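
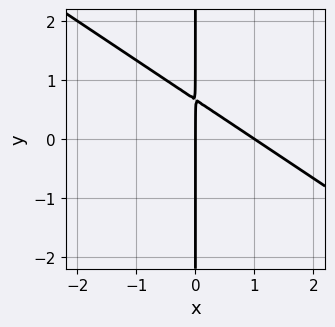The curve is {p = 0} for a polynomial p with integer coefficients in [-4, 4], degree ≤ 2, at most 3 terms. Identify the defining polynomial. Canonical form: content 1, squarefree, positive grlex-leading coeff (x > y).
2*x^2 + 3*x*y - 2*x

(a) The degree is 2 — no degree-1 curve has this shape.
(b) From the visible intercepts: the visible y-axis segment lies entirely on the curve; the x-axis gridline crossings are at x ∈ {0, 1}.
(c) Putting this together gives p.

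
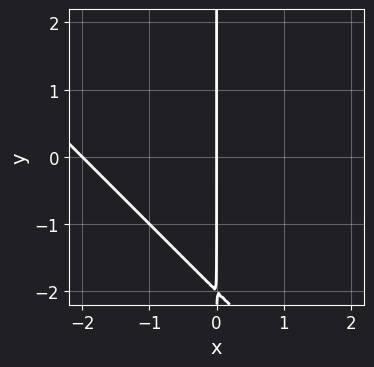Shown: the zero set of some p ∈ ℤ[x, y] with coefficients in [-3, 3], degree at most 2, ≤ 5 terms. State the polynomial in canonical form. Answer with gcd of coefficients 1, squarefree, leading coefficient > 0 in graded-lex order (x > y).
x^2 + x*y + 2*x

1. The degree is 2 — the shape is more complex than any degree-1 curve.
2. Reading off the gridlines: among the integer gridlines, it crosses the x-axis at x ∈ {-2, 0}; the visible y-axis segment lies entirely on the curve.
3. Assembling these constraints gives the stated polynomial.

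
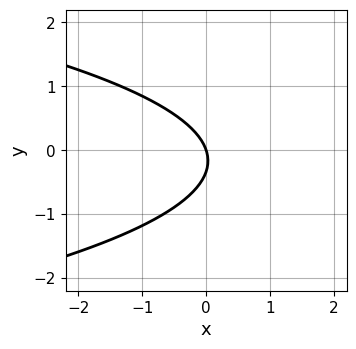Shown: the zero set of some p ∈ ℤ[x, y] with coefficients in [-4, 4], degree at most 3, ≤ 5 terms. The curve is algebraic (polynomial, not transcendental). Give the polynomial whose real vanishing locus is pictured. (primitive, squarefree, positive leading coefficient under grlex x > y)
First, deg p = 2.
Next, reading off the gridlines: one y-axis crossing is at y = 0; it crosses the x-axis at the gridline x = 0.
Finally, assembling these constraints gives the stated polynomial.

3*y^2 + 3*x + y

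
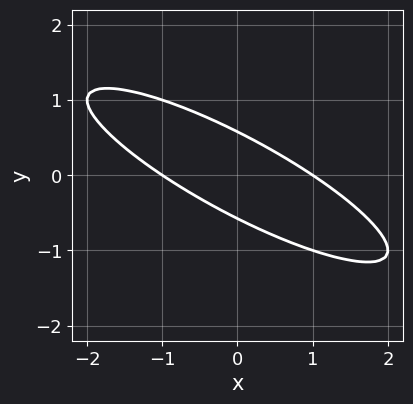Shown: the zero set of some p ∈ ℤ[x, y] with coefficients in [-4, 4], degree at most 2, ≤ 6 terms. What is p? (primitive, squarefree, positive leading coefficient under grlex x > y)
1. The degree is 2 — a generic line meets the curve in up to 2 points.
2. From the visible intercepts: the x-axis gridline crossings are at x ∈ {-1, 1}.
3. Together with the visible shape, these determine p as stated.

x^2 + 3*x*y + 3*y^2 - 1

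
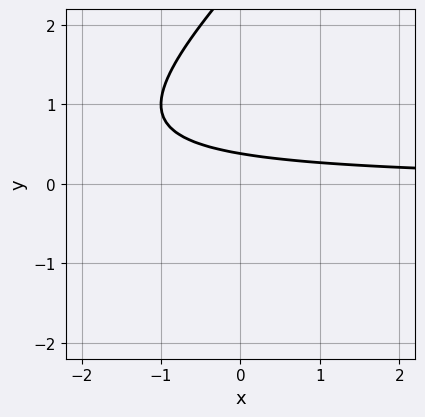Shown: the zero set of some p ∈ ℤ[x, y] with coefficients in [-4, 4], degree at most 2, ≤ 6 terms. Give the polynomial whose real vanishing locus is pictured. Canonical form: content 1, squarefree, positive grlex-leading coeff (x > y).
(a) deg p = 2.
(b) Reading off the gridlines: the curve avoids every integer x-axis point in the box.
(c) Fitting integer coefficients to these (and the overall shape) gives p.

x*y - y^2 + 3*y - 1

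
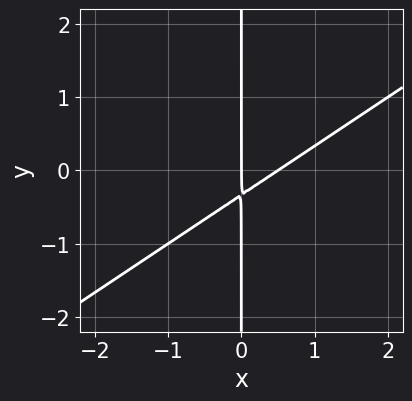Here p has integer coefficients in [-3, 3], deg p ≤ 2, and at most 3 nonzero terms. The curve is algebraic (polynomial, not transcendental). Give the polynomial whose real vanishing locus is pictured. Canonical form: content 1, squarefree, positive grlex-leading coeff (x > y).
First, the degree is 2 — no degree-1 curve has this shape.
Next, from the visible intercepts: the visible y-axis segment lies entirely on the curve; it meets the x-axis at x = 0 (among the integer gridlines).
Finally, fitting integer coefficients to these (and the overall shape) gives p.

2*x^2 - 3*x*y - x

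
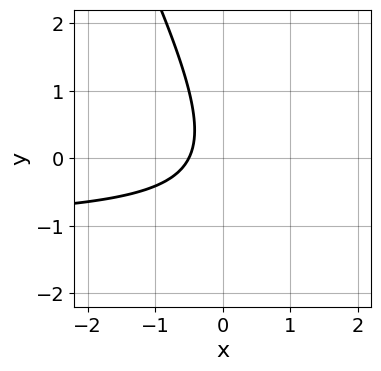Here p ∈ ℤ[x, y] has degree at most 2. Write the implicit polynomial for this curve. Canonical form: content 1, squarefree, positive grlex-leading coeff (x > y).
First, the degree is 2 — no degree-1 curve has this shape.
Then, from the axis intercepts and sections: the curve avoids every integer y-axis point in the box.
Finally, solving for integer coefficients yields p as stated.

2*x*y + y^2 + 2*x + 1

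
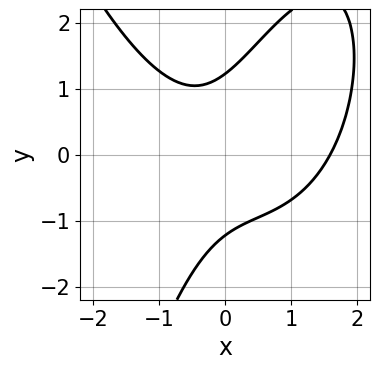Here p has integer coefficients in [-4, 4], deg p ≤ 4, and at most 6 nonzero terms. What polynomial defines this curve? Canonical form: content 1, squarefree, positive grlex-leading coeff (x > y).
2*x^3 - 2*x^2 - 3*x*y + 2*y^2 - 3

(a) The degree is 3 — a generic line meets the curve in up to 3 points.
(b) Solving for integer coefficients yields p as stated.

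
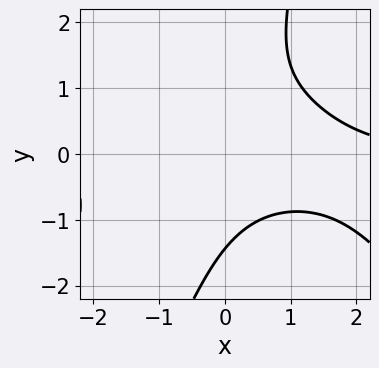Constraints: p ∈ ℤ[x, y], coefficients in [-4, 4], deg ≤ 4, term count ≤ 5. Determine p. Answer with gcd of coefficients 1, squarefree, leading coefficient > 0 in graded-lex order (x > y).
1. The degree is 4 — the shape is more complex than any degree-3 curve.
2. Against the integer gridlines: the curve avoids every integer x-axis point in the box.
3. These observations pin down the coefficients.

x^3*y + 3*x*y^2 - y^3 - x*y - 3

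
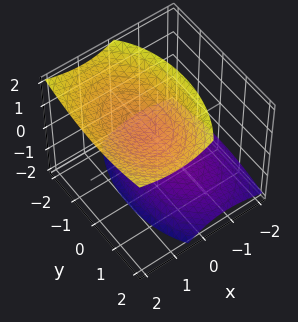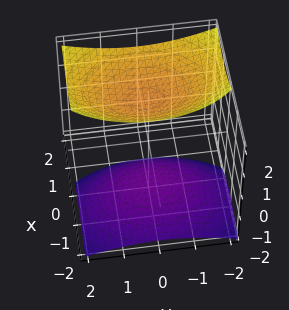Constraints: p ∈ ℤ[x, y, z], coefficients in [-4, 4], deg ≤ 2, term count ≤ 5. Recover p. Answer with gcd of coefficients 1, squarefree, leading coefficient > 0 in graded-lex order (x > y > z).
(a) I count 2 distinct pieces. They look like related sheets of one shape, so recover p as a whole.
(b) The degree is 2 — a generic line meets the surface in up to 2 points.
(c) Reading off the gridlines: the surface avoids every integer x-axis point in the box; the surface avoids every integer y-axis point in the box.
(d) Solving for integer coefficients yields p as stated.

2*x^2 - 2*x*z + y^2 - 2*z^2 + 3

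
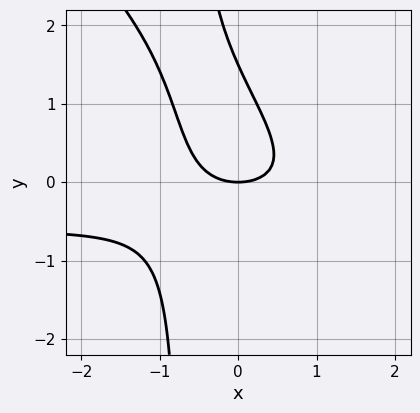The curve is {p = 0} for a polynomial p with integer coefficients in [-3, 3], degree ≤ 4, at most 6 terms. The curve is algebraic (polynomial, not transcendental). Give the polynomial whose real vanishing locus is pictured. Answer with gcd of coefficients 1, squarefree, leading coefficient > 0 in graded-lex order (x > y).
3*x^2*y + 3*x*y^2 + 2*x^2 + 2*y^2 - 3*y

First, the degree is 3 — a generic line meets the curve in up to 3 points.
Next, against the integer gridlines: it crosses the y-axis at the gridline y = 0; it meets the x-axis at x = 0 (among the integer gridlines).
Finally, solving for integer coefficients yields p as stated.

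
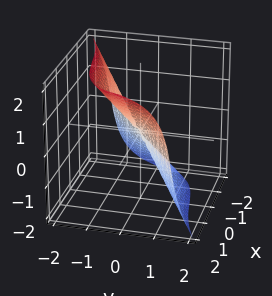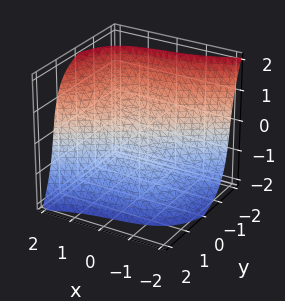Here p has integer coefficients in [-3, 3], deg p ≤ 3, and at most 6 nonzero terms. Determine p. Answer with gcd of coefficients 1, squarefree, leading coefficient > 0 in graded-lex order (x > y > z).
x^3 - x*y*z - 3*y^3 - z^3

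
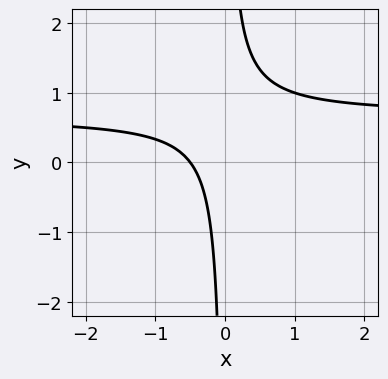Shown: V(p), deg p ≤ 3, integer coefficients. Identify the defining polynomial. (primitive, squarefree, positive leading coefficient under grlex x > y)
deg p = 2. A generic line meets the curve in up to 2 points.
Reading off the gridlines: no y-intercept at any integer in the box.
Matching integer coefficients to the picture gives p.

3*x*y - 2*x - 1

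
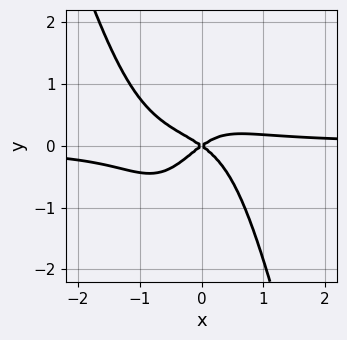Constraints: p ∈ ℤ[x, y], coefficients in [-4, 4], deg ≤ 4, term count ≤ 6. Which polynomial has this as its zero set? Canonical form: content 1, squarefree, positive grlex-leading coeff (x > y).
3*x^3*y + x^2*y^2 + 2*x^2*y - x^2 + 2*y^2

(a) The degree is 4 — no degree-3 curve has this shape.
(b) Reading off the gridlines: it meets the y-axis at y = 0 (among the integer gridlines); one x-axis crossing is at x = 0.
(c) Fitting integer coefficients to these (and the overall shape) gives p.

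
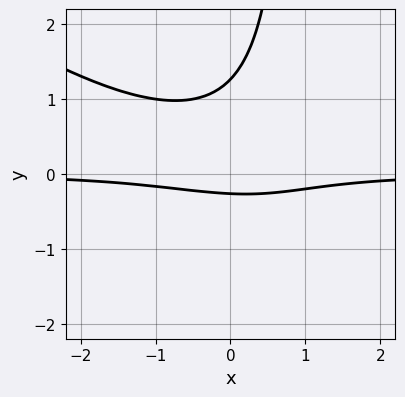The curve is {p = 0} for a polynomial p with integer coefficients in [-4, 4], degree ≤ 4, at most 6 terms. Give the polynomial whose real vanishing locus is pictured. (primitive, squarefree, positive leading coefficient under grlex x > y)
2*x^2*y + 3*x*y^2 - 3*y^2 + 3*y + 1

(a) deg p = 3.
(b) Observable constraints: it misses every integer gridline on the x-axis.
(c) Putting this together gives p.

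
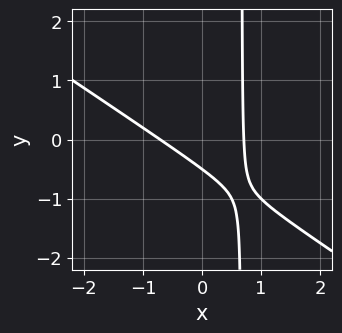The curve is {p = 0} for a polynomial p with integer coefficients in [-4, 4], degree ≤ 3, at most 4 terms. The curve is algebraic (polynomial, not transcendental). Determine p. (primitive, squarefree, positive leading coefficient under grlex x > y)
2*x^2 + 3*x*y - 2*y - 1

1. deg p = 2. No degree-1 curve has this shape.
2. The integer polynomial consistent with all of this is the stated p.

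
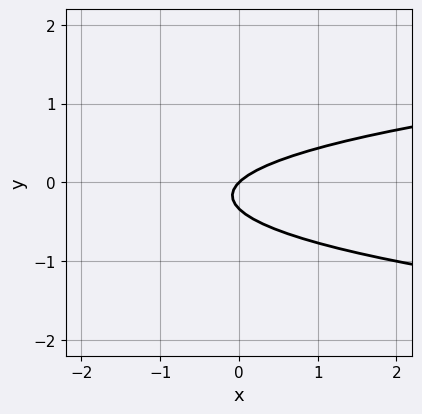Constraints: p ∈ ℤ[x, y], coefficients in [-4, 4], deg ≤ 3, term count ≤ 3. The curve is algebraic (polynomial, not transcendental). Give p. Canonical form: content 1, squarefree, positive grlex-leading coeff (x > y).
3*y^2 - x + y

(a) The degree is 2 — no degree-1 curve has this shape.
(b) Against the integer gridlines: it crosses the y-axis at the gridline y = 0; it meets the x-axis at x = 0 (among the integer gridlines).
(c) Together with the visible shape, these determine p as stated.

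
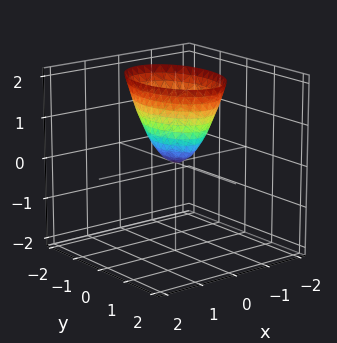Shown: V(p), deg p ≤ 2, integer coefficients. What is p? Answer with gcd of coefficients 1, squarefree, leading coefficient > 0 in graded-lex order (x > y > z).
2*x^2 + y^2 - z

First, deg p = 2.
Then, symmetries: mirror symmetry y ↦ −y ⇒ only even powers of y; it's symmetric under x → −x, forcing even powers of x.
Then, from the visible intercepts: it meets the x-axis at x = 0 (among the integer gridlines); it crosses the z-axis at the gridline z = 0; one y-axis crossing is at y = 0.
Finally, these observations pin down the coefficients.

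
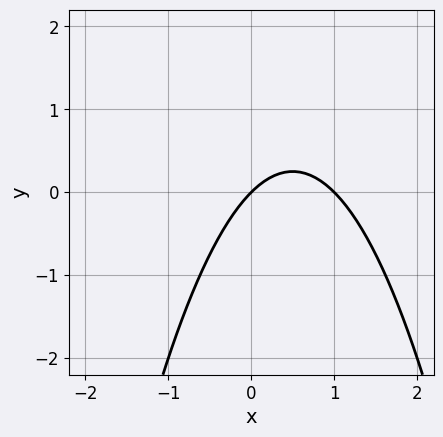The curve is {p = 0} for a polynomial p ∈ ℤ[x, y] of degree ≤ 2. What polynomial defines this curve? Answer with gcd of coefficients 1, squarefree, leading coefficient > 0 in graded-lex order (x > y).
1. deg p = 2. A generic line meets the curve in up to 2 points.
2. Checking where it meets the axes: it meets the y-axis at y = 0 (among the integer gridlines); among the integer gridlines, it crosses the x-axis at x ∈ {0, 1}.
3. Putting this together gives p.

x^2 - x + y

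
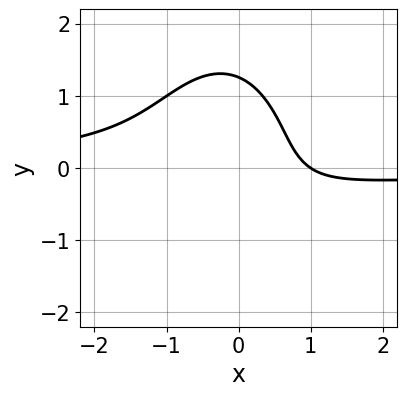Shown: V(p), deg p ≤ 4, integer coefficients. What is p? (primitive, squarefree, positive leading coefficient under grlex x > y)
3*x^2*y + y^3 + 2*x - 2

(a) The degree is 3 — a generic line meets the curve in up to 3 points.
(b) Observable constraints: one x-axis crossing is at x = 1.
(c) These observations pin down the coefficients.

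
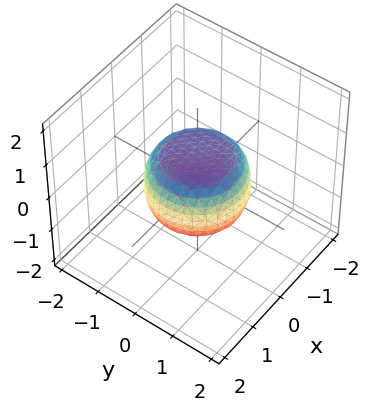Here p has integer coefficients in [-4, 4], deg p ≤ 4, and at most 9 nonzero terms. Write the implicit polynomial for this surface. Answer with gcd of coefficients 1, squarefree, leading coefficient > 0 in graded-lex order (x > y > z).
(a) The degree is 4 — a generic line meets the surface in up to 4 points.
(b) Symmetries: rotational symmetry about the z-axis ⇒ p depends on x, y only through x² + y².
(c) Checking where it meets the axes: a circular section at z = 0 has radius between 1 and 2.
(d) These observations pin down the coefficients.

2*x^4 + 4*x^2*y^2 + 2*y^4 - x^2 - y^2 + 3*z^2 - 2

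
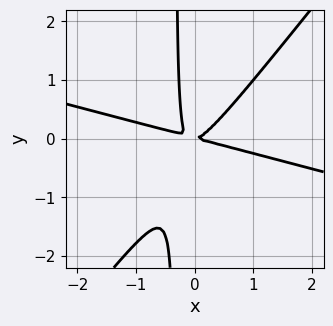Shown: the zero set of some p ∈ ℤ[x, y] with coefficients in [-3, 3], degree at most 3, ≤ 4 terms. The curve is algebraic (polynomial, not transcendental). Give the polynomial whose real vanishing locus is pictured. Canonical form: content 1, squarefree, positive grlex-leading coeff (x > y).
1. deg p = 3.
2. Checking where it meets the axes: it crosses the y-axis at the gridline y = 0; it crosses the x-axis at the gridline x = 0.
3. Together with the visible shape, these determine p as stated.

x^3 + 3*x^2*y - 3*x*y^2 - y^2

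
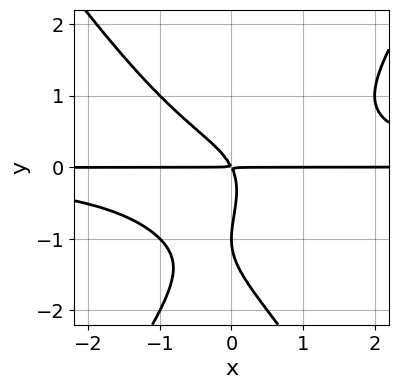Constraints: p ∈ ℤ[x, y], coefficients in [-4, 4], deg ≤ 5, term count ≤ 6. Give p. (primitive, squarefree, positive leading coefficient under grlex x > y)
2*x^2*y^2 - y^4 - 2*y^3 - 2*x*y - y^2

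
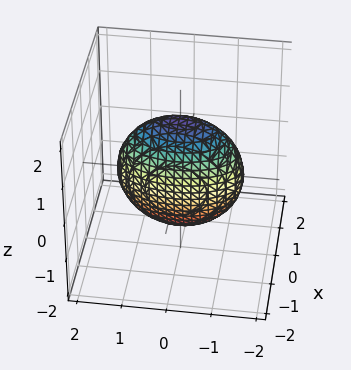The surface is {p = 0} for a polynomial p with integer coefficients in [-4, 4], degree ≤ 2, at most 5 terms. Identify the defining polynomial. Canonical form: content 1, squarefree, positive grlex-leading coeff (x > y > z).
(a) The degree is 2 — a closed, bounded, convex surface; a quadric.
(b) Symmetries: it's symmetric under x → −x, forcing even powers of x; the z ↦ −z reflection is a symmetry, so z appears only in even powers; it's symmetric under y → −y, forcing even powers of y.
(c) These observations pin down the coefficients.

3*x^2 + y^2 + z^2 - 2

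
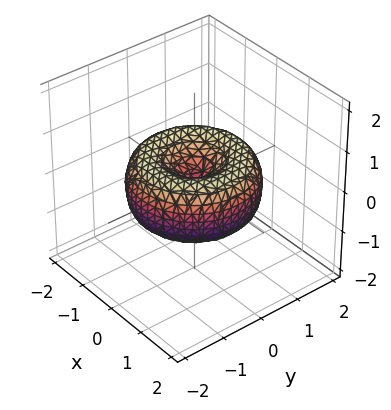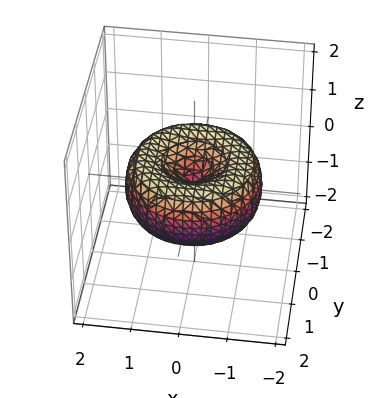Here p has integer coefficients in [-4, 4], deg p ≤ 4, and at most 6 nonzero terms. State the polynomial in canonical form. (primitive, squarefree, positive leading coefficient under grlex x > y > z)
1. deg p = 4. The shape is more complex than any degree-3 surface.
2. Symmetries: rotational symmetry about the z-axis ⇒ p depends on x, y only through x² + y².
3. Checking where it meets the axes: a circular section at z = 0 has radius between 1 and 2; one z-axis crossing is at z = 0; it meets the y-axis at y = 0 (among the integer gridlines); it crosses the x-axis at the gridline x = 0.
4. Matching integer coefficients to the picture gives p.

x^4 + 2*x^2*y^2 + y^4 - 2*x^2 - 2*y^2 + 2*z^2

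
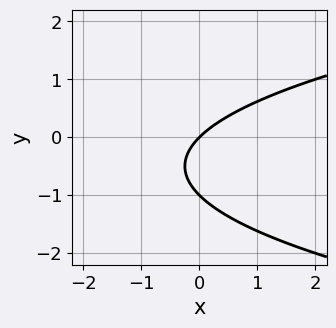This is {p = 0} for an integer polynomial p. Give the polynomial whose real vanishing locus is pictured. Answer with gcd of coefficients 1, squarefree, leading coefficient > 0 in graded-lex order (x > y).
y^2 - x + y

The degree is 2 — no degree-1 curve has this shape.
Checking where it meets the axes: one x-axis crossing is at x = 0; the y-axis gridline crossings are at y ∈ {-1, 0}.
Matching integer coefficients to the picture gives p.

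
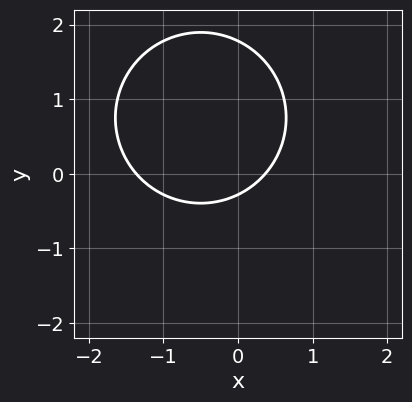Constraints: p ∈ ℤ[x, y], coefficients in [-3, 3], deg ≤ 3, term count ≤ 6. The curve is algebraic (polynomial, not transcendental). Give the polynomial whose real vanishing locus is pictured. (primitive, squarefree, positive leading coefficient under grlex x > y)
2*x^2 + 2*y^2 + 2*x - 3*y - 1

1. deg p = 2.
2. Solving for integer coefficients yields p as stated.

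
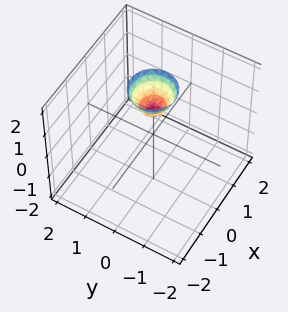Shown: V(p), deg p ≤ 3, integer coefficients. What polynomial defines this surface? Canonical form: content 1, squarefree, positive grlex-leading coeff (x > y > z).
(a) Degree: a generic line meets the surface in up to 2 points, so deg p = 2.
(b) By symmetry, the z-axis is an axis of rotation, so x and y enter only as x² + y².
(c) Reading off the gridlines: the surface avoids every integer x-axis point in the box; the surface avoids every integer y-axis point in the box.
(d) Assembling these constraints gives the stated polynomial. Check: (0, 0, 1) on the z-axis lies on the surface, and p(0, 0, 1) = 0. ✓

2*x^2 + 2*y^2 - z + 1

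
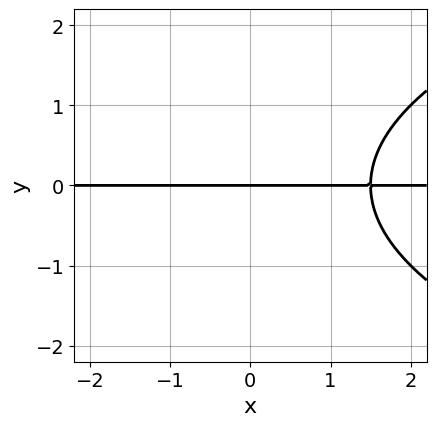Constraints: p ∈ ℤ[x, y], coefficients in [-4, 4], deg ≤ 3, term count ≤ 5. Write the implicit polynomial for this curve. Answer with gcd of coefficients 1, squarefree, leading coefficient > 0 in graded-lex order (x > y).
y^3 - 2*x*y + 3*y

(a) Degree: no degree-2 curve has this shape, so deg p = 3.
(b) Checking where it meets the axes: it meets the y-axis at y = 0 (among the integer gridlines); the visible x-axis segment lies entirely on the curve.
(c) Together with the visible shape, these determine p as stated.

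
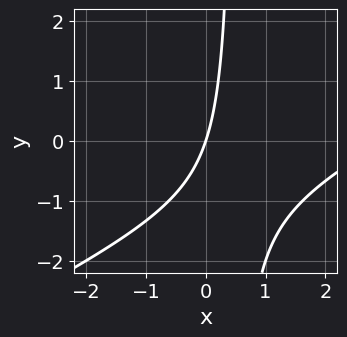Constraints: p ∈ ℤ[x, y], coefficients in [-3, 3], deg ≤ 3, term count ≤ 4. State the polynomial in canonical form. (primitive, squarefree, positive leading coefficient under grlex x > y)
x^2 - 2*x*y - 3*x + y

First, degree: no degree-1 curve has this shape, so deg p = 2.
Then, against the integer gridlines: one x-axis crossing is at x = 0; it meets the y-axis at y = 0 (among the integer gridlines).
Finally, putting this together gives p.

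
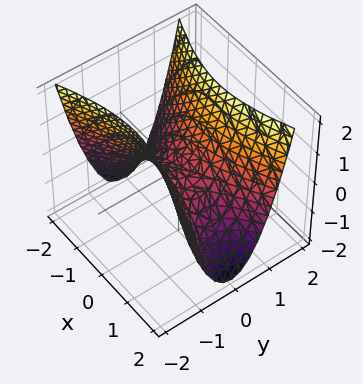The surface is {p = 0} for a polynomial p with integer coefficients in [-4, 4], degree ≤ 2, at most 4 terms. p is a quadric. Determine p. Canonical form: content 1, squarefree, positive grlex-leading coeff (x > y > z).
x^2 - 3*y^2 + 2*z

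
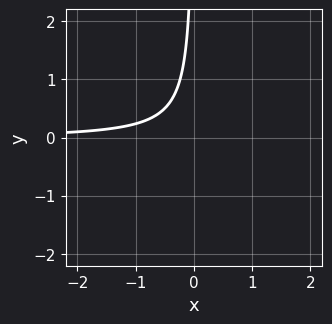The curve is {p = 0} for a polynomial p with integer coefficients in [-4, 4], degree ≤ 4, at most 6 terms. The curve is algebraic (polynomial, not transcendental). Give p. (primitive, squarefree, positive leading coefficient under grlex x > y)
x^2*y - x*y^2 - 3*x*y - 1

1. The degree is 3 — no degree-2 curve has this shape.
2. Checking where it meets the axes: it misses every integer gridline on the x-axis; the curve avoids every integer y-axis point in the box.
3. Together with the visible shape, these determine p as stated.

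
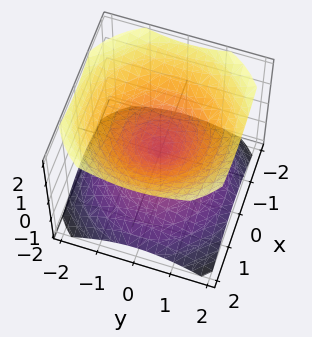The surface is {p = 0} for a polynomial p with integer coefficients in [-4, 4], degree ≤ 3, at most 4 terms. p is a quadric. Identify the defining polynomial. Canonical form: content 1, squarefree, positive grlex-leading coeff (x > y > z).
2*x^2 + 2*y^2 - 3*z^2

First, the picture has 2 separate pieces. They look like related sheets of one shape, so recover p as a whole.
Then, deg p = 2. A double cone through the origin; a quadric.
Next, symmetries: every cross-section ⟂ z is a circle, so x, y appear only via x² + y²; mirror symmetry z ↦ −z ⇒ only even powers of z.
Next, observable constraints: it meets the z-axis at z = 0 (among the integer gridlines); it meets the x-axis at x = 0 (among the integer gridlines).
Finally, the integer polynomial consistent with all of this is the stated p.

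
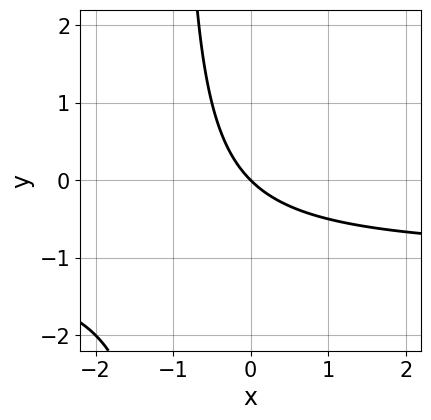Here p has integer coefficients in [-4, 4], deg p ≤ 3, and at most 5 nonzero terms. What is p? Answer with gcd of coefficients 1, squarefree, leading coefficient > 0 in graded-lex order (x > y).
x*y + x + y

1. Degree: a generic line meets the curve in up to 2 points, so deg p = 2.
2. Observable constraints: it crosses the x-axis at the gridline x = 0; one y-axis crossing is at y = 0.
3. These observations pin down the coefficients.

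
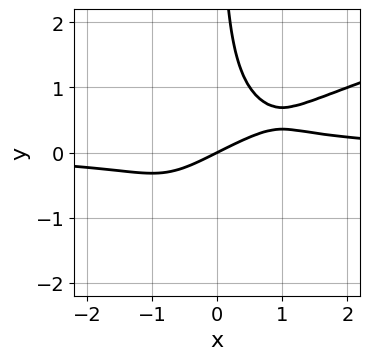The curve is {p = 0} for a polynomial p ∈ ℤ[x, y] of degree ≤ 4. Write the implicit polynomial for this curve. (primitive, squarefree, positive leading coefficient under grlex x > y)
x*y^3 - 2*x^2*y + 3*x*y^2 + x - 2*y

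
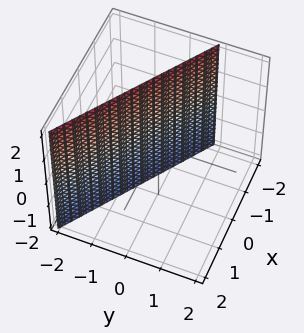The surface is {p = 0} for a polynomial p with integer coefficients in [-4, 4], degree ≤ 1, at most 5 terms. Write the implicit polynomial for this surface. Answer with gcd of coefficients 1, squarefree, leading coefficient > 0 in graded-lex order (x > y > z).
2*x + 3*y + 2

The degree is 1 — every cross-section is a straight line — this is a plane.
Against the integer gridlines: the surface avoids every integer z-axis point in the box; it meets the x-axis at x = -1 (among the integer gridlines).
Solving for integer coefficients yields p as stated.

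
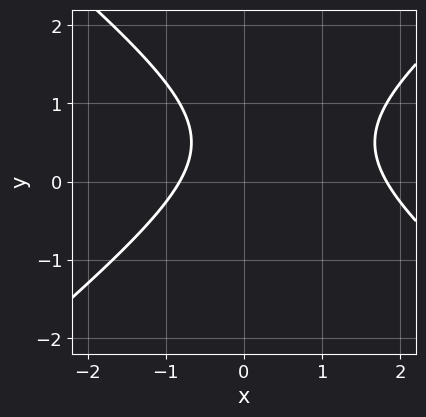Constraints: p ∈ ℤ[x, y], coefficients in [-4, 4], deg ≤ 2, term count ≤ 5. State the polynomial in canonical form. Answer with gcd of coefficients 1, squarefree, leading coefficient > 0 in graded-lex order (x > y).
2*x^2 - 3*y^2 - 2*x + 3*y - 3

deg p = 2. A generic line meets the curve in up to 2 points.
Observable constraints: the curve avoids every integer y-axis point in the box.
The integer polynomial consistent with all of this is the stated p.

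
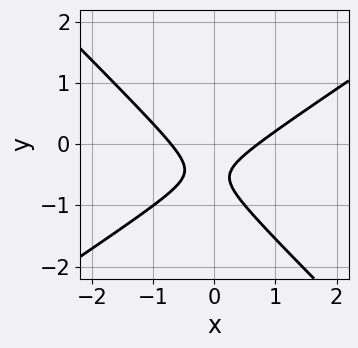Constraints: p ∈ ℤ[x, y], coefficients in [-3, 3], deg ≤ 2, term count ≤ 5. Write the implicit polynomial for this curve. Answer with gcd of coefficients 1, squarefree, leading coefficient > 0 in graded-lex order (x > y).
First, the degree is 2 — the shape is more complex than any degree-1 curve.
Then, from the axis intercepts and sections: the curve avoids every integer y-axis point in the box.
Finally, assembling these constraints gives the stated polynomial.

2*x^2 - x*y - 3*y^2 - 3*y - 1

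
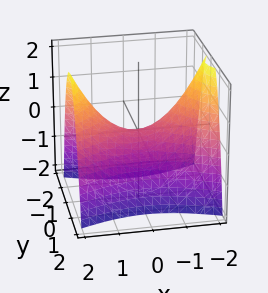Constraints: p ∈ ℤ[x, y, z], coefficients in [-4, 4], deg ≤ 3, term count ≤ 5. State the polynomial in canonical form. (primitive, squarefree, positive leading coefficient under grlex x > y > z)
x^2 - 3*y^2 - 2*z

(a) deg p = 2.
(b) Symmetries: mirror symmetry x ↦ −x ⇒ only even powers of x; it's symmetric under y → −y, forcing even powers of y.
(c) Checking where it meets the axes: it crosses the x-axis at the gridline x = 0; one y-axis crossing is at y = 0; it meets the z-axis at z = 0 (among the integer gridlines).
(d) Matching integer coefficients to the picture gives p.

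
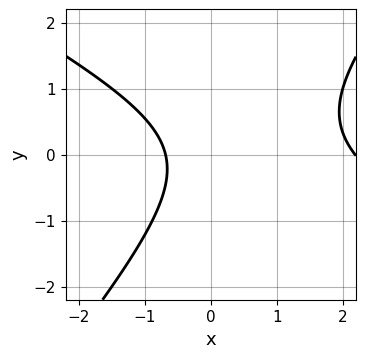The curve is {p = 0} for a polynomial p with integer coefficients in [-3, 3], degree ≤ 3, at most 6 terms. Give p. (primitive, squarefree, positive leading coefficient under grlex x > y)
Degree: no degree-1 curve has this shape, so deg p = 2.
From the axis intercepts and sections: the curve avoids every integer y-axis point in the box.
Assembling these constraints gives the stated polynomial.

2*x^2 + 2*x*y - 3*y^2 - 3*x - 3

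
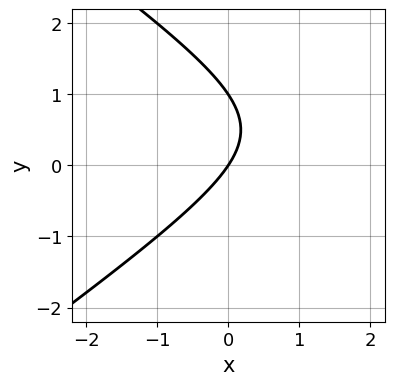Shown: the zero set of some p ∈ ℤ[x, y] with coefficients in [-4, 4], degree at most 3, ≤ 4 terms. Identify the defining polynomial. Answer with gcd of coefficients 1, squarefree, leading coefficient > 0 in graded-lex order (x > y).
x^2 - 2*y^2 - 3*x + 2*y

1. Degree: a generic line meets the curve in up to 2 points, so deg p = 2.
2. Checking where it meets the axes: among the integer gridlines, it crosses the y-axis at y ∈ {0, 1}; one x-axis crossing is at x = 0.
3. Putting this together gives p.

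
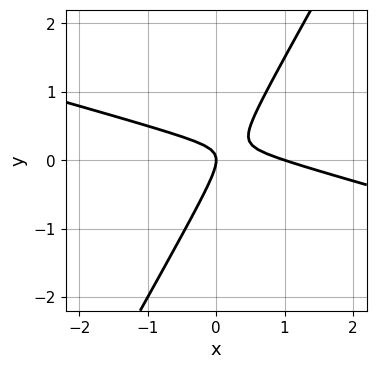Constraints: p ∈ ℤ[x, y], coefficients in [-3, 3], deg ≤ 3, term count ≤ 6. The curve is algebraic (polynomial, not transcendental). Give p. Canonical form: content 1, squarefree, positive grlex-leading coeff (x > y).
x^2 + 3*x*y - 2*y^2 - x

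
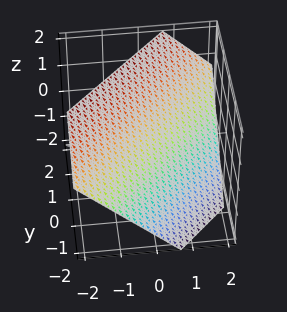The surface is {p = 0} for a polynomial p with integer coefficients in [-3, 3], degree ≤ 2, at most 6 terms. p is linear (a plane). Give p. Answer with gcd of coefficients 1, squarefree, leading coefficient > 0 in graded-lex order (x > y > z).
3*x - 3*y + 3*z - 2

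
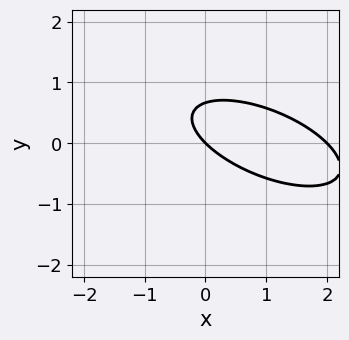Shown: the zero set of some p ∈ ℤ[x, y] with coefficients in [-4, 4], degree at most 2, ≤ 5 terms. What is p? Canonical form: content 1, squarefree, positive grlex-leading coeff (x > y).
Degree: a generic line meets the curve in up to 2 points, so deg p = 2.
From the axis intercepts and sections: among the integer gridlines, it crosses the x-axis at x ∈ {0, 2}; it crosses the y-axis at the gridline y = 0.
The integer polynomial consistent with all of this is the stated p.

x^2 + 2*x*y + 3*y^2 - 2*x - 2*y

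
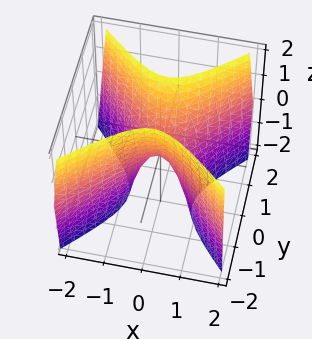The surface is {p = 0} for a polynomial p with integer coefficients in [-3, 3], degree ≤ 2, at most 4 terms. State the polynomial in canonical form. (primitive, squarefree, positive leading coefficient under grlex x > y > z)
3*x^2 - 3*y^2 + z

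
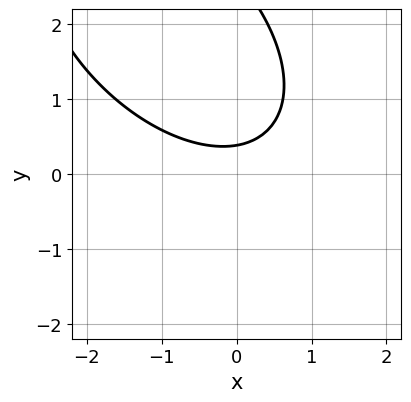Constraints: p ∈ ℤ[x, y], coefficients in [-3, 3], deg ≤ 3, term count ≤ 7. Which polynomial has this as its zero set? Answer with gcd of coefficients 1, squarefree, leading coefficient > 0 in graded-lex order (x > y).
(a) Degree: the shape is more complex than any degree-1 curve, so deg p = 2.
(b) Checking where it meets the axes: it misses every integer gridline on the x-axis.
(c) Matching integer coefficients to the picture gives p.

x^2 + x*y + y^2 - 3*y + 1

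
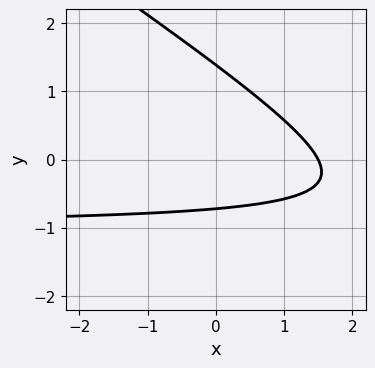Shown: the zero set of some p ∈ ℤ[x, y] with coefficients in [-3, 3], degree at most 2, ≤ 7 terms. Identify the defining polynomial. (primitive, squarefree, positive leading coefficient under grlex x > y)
2*x*y + 3*y^2 + 2*x - 2*y - 3

deg p = 2.
Matching integer coefficients to the picture gives p.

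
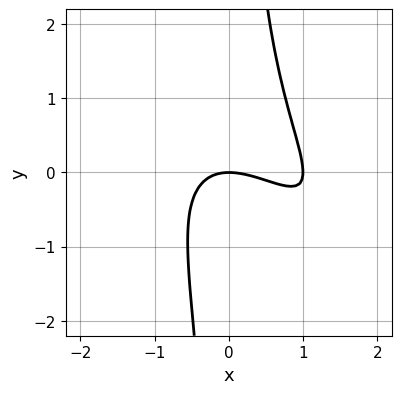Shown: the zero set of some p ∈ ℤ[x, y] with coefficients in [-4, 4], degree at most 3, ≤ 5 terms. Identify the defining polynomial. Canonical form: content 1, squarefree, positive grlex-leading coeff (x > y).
2*x^3 + 3*x^2*y + 2*x*y^2 - 2*x^2 - 3*y

First, degree: no degree-2 curve has this shape, so deg p = 3.
Next, checking where it meets the axes: one y-axis crossing is at y = 0; the x-axis gridline crossings are at x ∈ {0, 1}.
Finally, solving for integer coefficients yields p as stated.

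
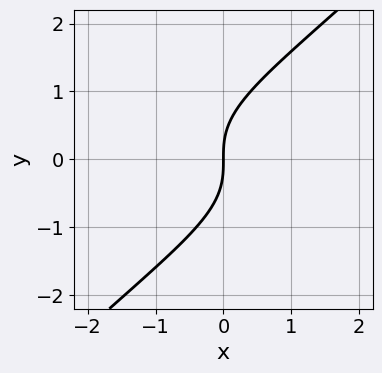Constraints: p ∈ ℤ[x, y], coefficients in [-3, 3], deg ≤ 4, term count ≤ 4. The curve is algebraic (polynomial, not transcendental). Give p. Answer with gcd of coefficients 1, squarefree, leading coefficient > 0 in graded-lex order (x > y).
2*x*y^2 - 2*y^3 + 3*x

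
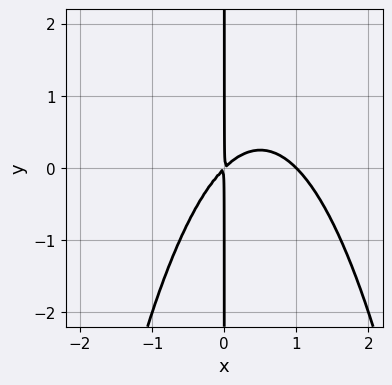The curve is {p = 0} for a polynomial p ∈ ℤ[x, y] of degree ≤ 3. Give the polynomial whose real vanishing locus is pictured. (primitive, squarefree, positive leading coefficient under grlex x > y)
1. Degree: no degree-2 curve has this shape, so deg p = 3.
2. From the visible intercepts: the visible y-axis segment lies entirely on the curve; it crosses the x-axis at the gridline x = 1.
3. Fitting integer coefficients to these (and the overall shape) gives p.

x^3 - x^2 + x*y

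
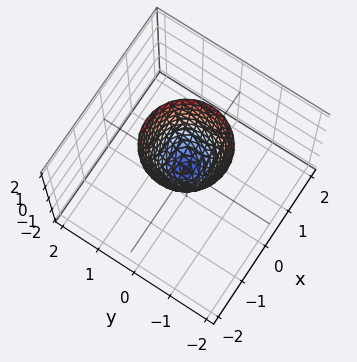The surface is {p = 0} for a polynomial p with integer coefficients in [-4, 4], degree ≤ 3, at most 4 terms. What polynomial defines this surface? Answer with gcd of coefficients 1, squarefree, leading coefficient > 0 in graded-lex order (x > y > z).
1. Degree: a single bowl opening along one axis; a quadric, so deg p = 2.
2. Symmetries: rotational symmetry about the z-axis ⇒ p depends on x, y only through x² + y².
3. Checking where it meets the axes: it meets the z-axis at z = 0 (among the integer gridlines); it meets the x-axis at x = 0 (among the integer gridlines); it crosses the y-axis at the gridline y = 0.
4. Solving for integer coefficients yields p as stated.

2*x^2 + 2*y^2 - z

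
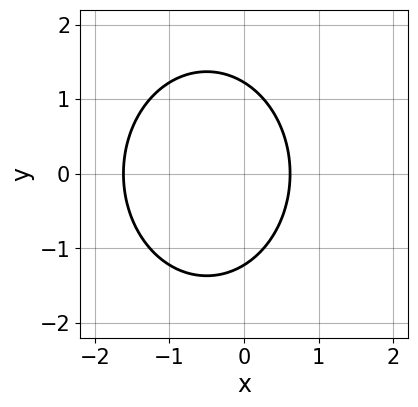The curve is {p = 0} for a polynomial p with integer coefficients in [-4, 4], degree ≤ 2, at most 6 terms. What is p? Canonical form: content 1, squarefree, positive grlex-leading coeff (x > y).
3*x^2 + 2*y^2 + 3*x - 3

deg p = 2.
Symmetries: the y ↦ −y reflection is a symmetry, so y appears only in even powers.
Matching integer coefficients to the picture gives p.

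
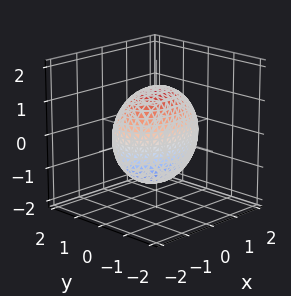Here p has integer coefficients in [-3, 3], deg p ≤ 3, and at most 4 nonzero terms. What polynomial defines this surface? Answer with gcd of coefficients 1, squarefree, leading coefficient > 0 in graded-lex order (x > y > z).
1. The degree is 2 — a closed, bounded, convex surface; a quadric.
2. Symmetries: it's symmetric under x → −x, forcing even powers of x; it's symmetric under z → −z, forcing even powers of z; mirror symmetry y ↦ −y ⇒ only even powers of y.
3. Checking where it meets the axes: the y-axis gridline crossings are at y ∈ {-1, 1}.
4. Solving for integer coefficients yields p as stated.

x^2 + 2*y^2 + z^2 - 2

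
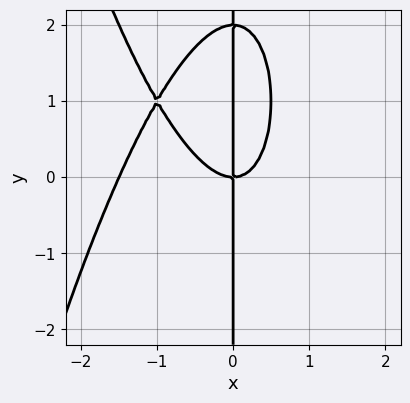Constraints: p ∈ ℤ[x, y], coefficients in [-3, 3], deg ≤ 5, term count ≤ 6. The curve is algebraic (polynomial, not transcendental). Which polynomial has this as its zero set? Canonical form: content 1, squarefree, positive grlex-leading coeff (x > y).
2*x^4 + 3*x^3 + x*y^2 - 2*x*y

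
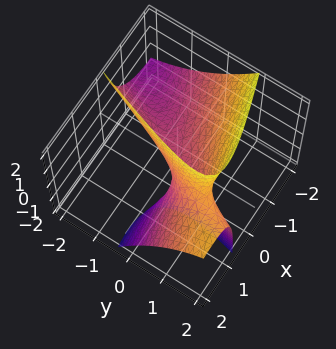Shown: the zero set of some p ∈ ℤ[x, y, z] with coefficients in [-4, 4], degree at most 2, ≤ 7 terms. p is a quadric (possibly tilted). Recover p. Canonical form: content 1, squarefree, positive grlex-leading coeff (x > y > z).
x^2 - 3*x*y + 2*x*z + y^2 - z

(a) Degree: a generic line meets the surface in up to 2 points, so deg p = 2.
(b) From the axis intercepts and sections: it crosses the y-axis at the gridline y = 0; it crosses the x-axis at the gridline x = 0.
(c) Putting this together gives p.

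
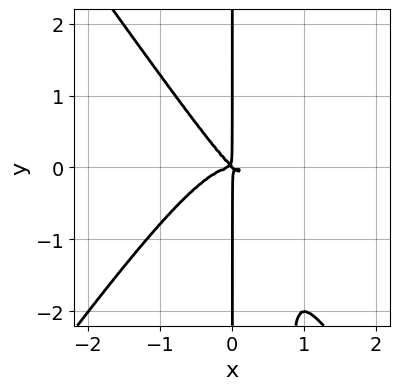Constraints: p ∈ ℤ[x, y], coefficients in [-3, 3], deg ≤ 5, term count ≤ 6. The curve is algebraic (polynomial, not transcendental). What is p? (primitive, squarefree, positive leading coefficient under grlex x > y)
(a) Degree: a generic line meets the curve in up to 4 points, so deg p = 4.
(b) From the visible intercepts: every point of the y-axis in the box is on the curve.
(c) The integer polynomial consistent with all of this is the stated p.

2*x^4 - x^2*y^2 + x^2*y + x*y^2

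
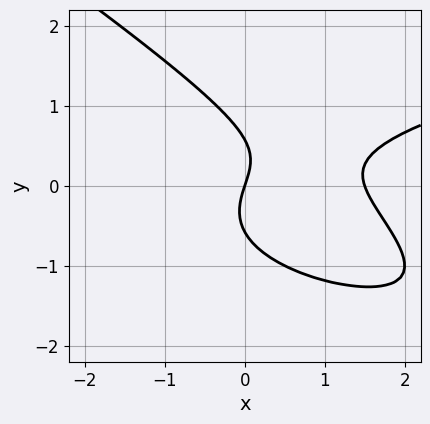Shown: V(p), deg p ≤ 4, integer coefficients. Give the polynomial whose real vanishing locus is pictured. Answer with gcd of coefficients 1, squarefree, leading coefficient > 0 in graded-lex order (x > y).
(a) The degree is 3 — no degree-2 curve has this shape.
(b) From the axis intercepts and sections: one x-axis crossing is at x = 0; one y-axis crossing is at y = 0.
(c) Putting this together gives p.

2*x*y^2 + 3*y^3 - 2*x^2 + 3*x - y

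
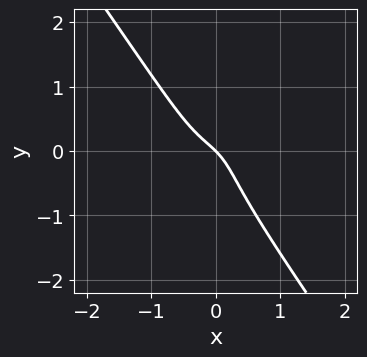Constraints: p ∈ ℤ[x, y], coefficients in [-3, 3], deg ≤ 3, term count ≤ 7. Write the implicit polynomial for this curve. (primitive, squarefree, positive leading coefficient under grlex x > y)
1. deg p = 3.
2. From the visible intercepts: it crosses the x-axis at the gridline x = 0; it meets the y-axis at y = 0 (among the integer gridlines).
3. The integer polynomial consistent with all of this is the stated p.

3*x^3 + y^3 - x*y + x + y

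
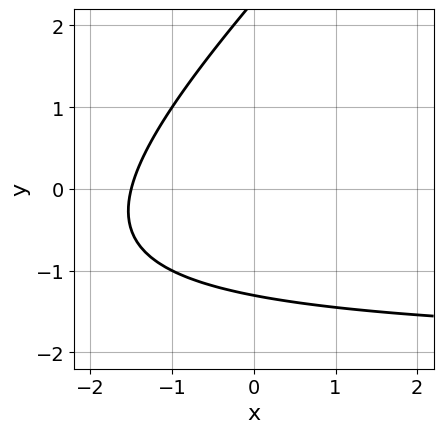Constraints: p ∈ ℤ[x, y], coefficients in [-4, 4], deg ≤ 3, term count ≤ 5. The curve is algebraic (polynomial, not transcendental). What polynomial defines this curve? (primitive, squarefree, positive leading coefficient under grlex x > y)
x*y - y^2 + 2*x + y + 3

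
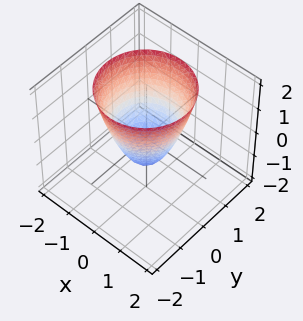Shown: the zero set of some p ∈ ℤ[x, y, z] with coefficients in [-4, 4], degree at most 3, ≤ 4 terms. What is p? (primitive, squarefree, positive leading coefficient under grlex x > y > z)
1. The degree is 2 — no degree-1 surface has this shape.
2. Symmetries: the surface is invariant under rotation about z: p = q(x² + y², z).
3. From the visible intercepts: a circular section at z = 0 has radius between 0 and 1; it crosses the z-axis at the gridline z = -1.
4. Fitting integer coefficients to these (and the overall shape) gives p.

3*x^2 + 3*y^2 - 2*z - 2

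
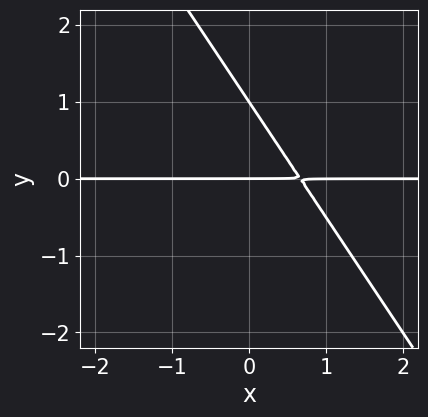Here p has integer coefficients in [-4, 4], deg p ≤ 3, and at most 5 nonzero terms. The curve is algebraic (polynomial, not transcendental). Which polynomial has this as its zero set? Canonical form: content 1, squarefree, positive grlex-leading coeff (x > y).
First, degree: the shape is more complex than any degree-1 curve, so deg p = 2.
Then, reading off the gridlines: among the integer gridlines, it crosses the y-axis at y ∈ {0, 1}; every point of the x-axis in the box is on the curve.
Finally, solving for integer coefficients yields p as stated.

3*x*y + 2*y^2 - 2*y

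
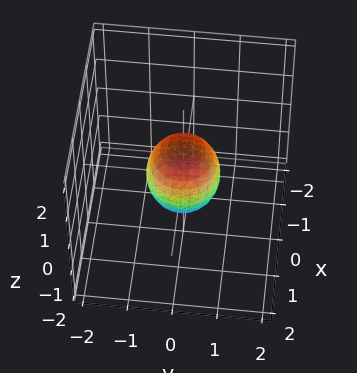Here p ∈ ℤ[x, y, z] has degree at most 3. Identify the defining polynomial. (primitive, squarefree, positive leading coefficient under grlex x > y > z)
(a) The degree is 2 — a closed, bounded, convex surface; a quadric.
(b) Symmetries: it's symmetric under z → −z, forcing even powers of z; the z-axis is an axis of rotation, so x and y enter only as x² + y².
(c) From the axis intercepts and sections: a circular section at z = 0 has radius between 0 and 1; the z-axis gridline crossings are at z ∈ {-1, 1}.
(d) Putting this together gives p.

3*x^2 + 3*y^2 + 2*z^2 - 2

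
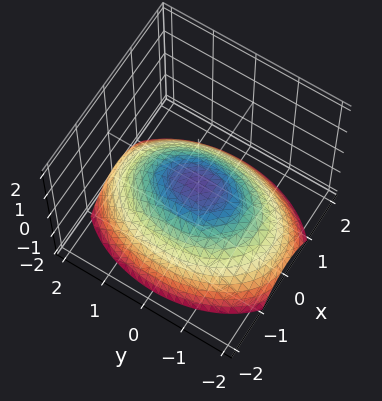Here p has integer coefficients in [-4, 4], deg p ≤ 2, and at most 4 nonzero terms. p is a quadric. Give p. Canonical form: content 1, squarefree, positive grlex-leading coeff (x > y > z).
1. deg p = 2. A paraboloid; a quadric.
2. Symmetries: mirror symmetry y ↦ −y ⇒ only even powers of y; the x ↦ −x reflection is a symmetry, so x appears only in even powers.
3. From the visible intercepts: it meets the y-axis at y = 0 (among the integer gridlines); it meets the x-axis at x = 0 (among the integer gridlines).
4. Matching integer coefficients to the picture gives p.

2*x^2 + y^2 + 3*z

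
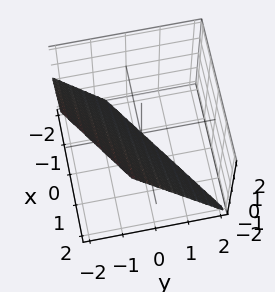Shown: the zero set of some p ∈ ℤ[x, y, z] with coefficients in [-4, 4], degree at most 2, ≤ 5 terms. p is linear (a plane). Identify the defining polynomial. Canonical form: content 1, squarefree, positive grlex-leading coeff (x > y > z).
2*x - 3*y - 2*z - 2

1. deg p = 1.
2. Against the integer gridlines: it meets the z-axis at z = -1 (among the integer gridlines); one x-axis crossing is at x = 1.
3. These observations pin down the coefficients.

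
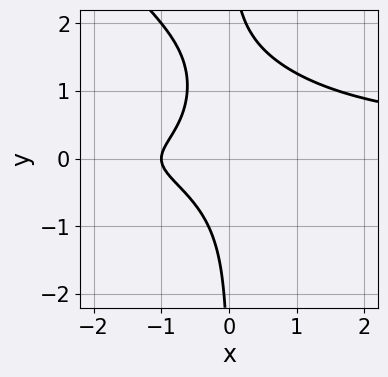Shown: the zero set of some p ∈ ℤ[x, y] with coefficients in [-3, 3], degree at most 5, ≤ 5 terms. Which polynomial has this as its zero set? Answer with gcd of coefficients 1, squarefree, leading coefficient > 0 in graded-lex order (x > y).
x^2*y^2 + x*y^3 - x*y^2 - x - 1

1. The degree is 4 — the shape is more complex than any degree-3 curve.
2. Reading off the gridlines: one x-axis crossing is at x = -1; it misses every integer gridline on the y-axis.
3. Fitting integer coefficients to these (and the overall shape) gives p.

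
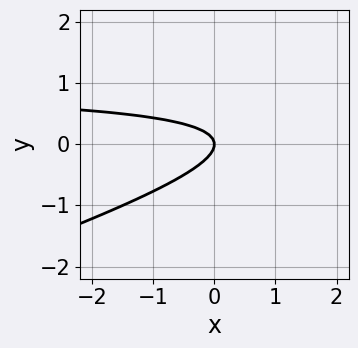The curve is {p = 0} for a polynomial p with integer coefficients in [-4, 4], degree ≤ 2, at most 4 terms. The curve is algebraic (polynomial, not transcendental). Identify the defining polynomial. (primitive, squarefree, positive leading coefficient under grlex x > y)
Degree: the shape is more complex than any degree-1 curve, so deg p = 2.
Checking where it meets the axes: it crosses the y-axis at the gridline y = 0; it meets the x-axis at x = 0 (among the integer gridlines).
The integer polynomial consistent with all of this is the stated p.

x*y - 3*y^2 - x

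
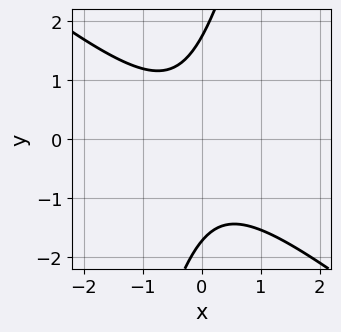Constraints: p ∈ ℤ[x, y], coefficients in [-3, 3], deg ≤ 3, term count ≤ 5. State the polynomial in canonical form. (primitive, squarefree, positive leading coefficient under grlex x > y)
3*x^2 + 3*x*y - y^2 + x + 3

(a) Degree: no degree-1 curve has this shape, so deg p = 2.
(b) Against the integer gridlines: no x-intercept at any integer in the box.
(c) The integer polynomial consistent with all of this is the stated p.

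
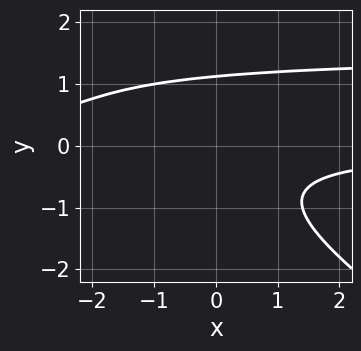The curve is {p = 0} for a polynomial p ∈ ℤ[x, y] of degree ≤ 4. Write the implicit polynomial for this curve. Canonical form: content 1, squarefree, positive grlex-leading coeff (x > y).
2*x*y^2 + 3*y^3 - 3*x*y - y^2 - 3

First, degree: a generic line meets the curve in up to 3 points, so deg p = 3.
Then, against the integer gridlines: the curve avoids every integer x-axis point in the box.
Finally, together with the visible shape, these determine p as stated.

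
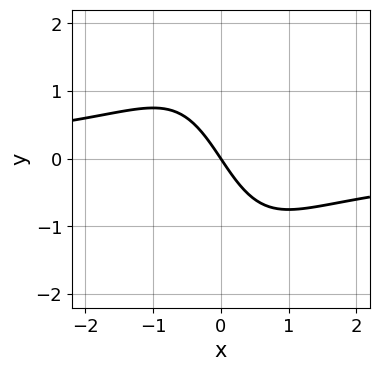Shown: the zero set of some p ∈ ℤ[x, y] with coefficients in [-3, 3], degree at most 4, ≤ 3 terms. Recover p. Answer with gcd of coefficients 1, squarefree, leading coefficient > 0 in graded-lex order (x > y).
2*x^2*y + 3*x + 2*y

(a) deg p = 3. A generic line meets the curve in up to 3 points.
(b) From the visible intercepts: one y-axis crossing is at y = 0; it meets the x-axis at x = 0 (among the integer gridlines).
(c) Fitting integer coefficients to these (and the overall shape) gives p.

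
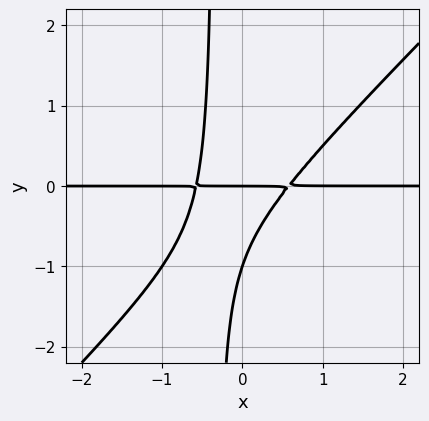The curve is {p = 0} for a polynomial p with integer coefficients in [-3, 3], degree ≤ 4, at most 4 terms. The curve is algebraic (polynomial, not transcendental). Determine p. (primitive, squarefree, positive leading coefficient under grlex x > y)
(a) deg p = 3. A generic line meets the curve in up to 3 points.
(b) Checking where it meets the axes: the y-axis gridline crossings are at y ∈ {-1, 0}; the visible x-axis segment lies entirely on the curve.
(c) Assembling these constraints gives the stated polynomial.

3*x^2*y - 3*x*y^2 - y^2 - y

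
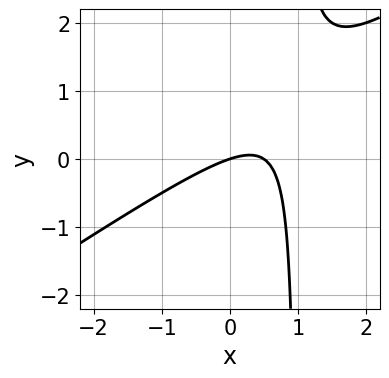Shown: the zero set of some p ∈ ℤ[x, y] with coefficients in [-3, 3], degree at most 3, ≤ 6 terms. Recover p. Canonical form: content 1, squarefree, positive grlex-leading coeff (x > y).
2*x^2 - 3*x*y - x + 3*y

deg p = 2. No degree-1 curve has this shape.
From the visible intercepts: it crosses the y-axis at the gridline y = 0; it crosses the x-axis at the gridline x = 0.
Solving for integer coefficients yields p as stated.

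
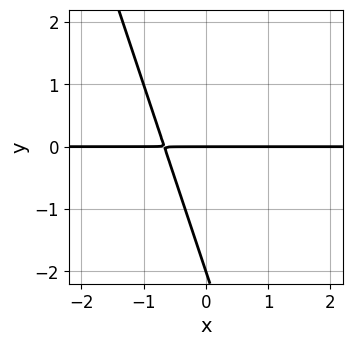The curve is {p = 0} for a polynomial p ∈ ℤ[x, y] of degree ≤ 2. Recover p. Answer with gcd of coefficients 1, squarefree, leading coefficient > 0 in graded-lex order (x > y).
3*x*y + y^2 + 2*y

First, deg p = 2.
Then, reading off the gridlines: among the integer gridlines, it crosses the y-axis at y ∈ {-2, 0}; the visible x-axis segment lies entirely on the curve.
Finally, matching integer coefficients to the picture gives p.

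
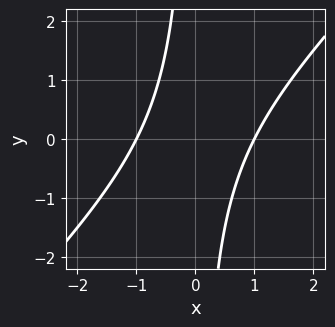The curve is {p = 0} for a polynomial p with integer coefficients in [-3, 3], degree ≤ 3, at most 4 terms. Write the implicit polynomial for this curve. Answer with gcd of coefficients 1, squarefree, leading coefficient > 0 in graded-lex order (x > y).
x^2 - x*y - 1

The degree is 2 — the shape is more complex than any degree-1 curve.
Observable constraints: no y-intercept at any integer in the box; among the integer gridlines, it crosses the x-axis at x ∈ {-1, 1}.
Matching integer coefficients to the picture gives p.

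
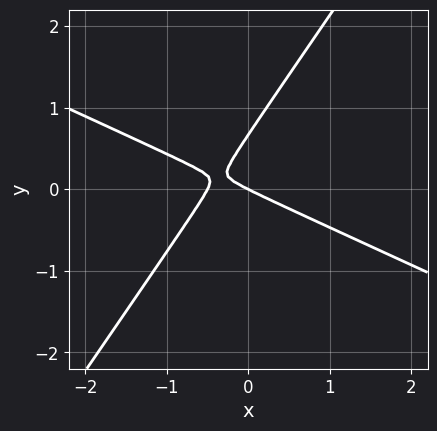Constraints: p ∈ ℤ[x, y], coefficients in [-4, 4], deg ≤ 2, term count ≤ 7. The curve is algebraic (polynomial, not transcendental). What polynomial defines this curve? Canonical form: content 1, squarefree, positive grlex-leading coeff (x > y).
(a) Degree: the shape is more complex than any degree-1 curve, so deg p = 2.
(b) From the axis intercepts and sections: it meets the y-axis at y = 0 (among the integer gridlines); it meets the x-axis at x = 0 (among the integer gridlines).
(c) These observations pin down the coefficients.

2*x^2 + 3*x*y - 3*y^2 + x + 2*y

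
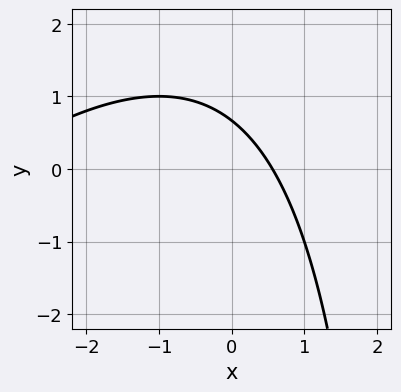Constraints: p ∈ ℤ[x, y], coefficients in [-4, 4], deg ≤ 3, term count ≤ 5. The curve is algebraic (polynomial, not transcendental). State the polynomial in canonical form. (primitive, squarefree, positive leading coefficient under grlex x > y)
x^2 - x*y + 3*x + 3*y - 2

The degree is 2 — no degree-1 curve has this shape.
Solving for integer coefficients yields p as stated.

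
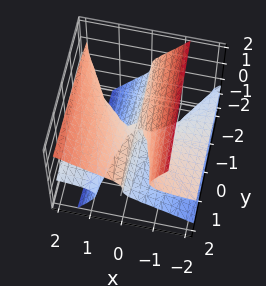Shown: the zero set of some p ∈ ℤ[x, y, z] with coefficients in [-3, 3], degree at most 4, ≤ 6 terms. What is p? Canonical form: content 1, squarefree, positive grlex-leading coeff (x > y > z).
3*x^2*z - 3*x*z^2 - 3*z^3 + x*y

(a) The degree is 3 — a generic line meets the surface in up to 3 points.
(b) Reading off the gridlines: the visible x-axis segment lies entirely on the surface; the visible y-axis segment lies entirely on the surface; it meets the z-axis at z = 0 (among the integer gridlines).
(c) Assembling these constraints gives the stated polynomial.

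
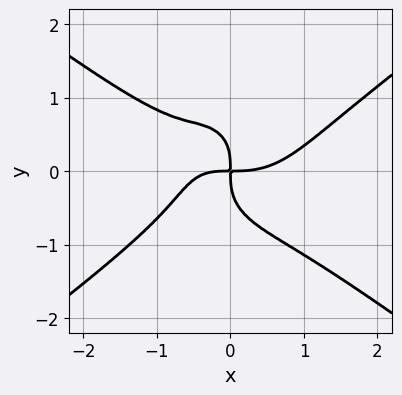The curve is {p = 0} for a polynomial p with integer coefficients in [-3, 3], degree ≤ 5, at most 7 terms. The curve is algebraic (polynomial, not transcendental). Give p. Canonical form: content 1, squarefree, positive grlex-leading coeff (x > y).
2*x^4 - 2*x^2*y^2 - 3*y^4 - 2*x^2*y - 3*x*y

First, deg p = 4.
Then, from the visible intercepts: one x-axis crossing is at x = 0; it meets the y-axis at y = 0 (among the integer gridlines).
Finally, solving for integer coefficients yields p as stated.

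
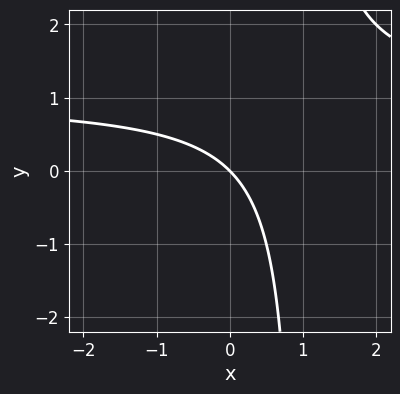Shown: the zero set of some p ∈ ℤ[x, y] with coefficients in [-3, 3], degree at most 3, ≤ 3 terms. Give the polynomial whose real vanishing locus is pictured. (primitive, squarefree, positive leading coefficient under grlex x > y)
The degree is 2 — no degree-1 curve has this shape.
Reading off the gridlines: it crosses the x-axis at the gridline x = 0; one y-axis crossing is at y = 0.
Fitting integer coefficients to these (and the overall shape) gives p.

x*y - x - y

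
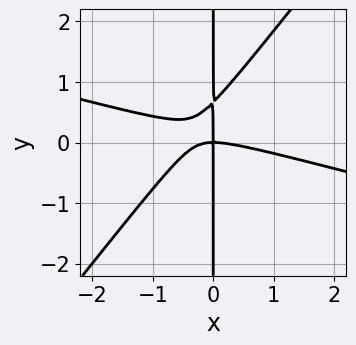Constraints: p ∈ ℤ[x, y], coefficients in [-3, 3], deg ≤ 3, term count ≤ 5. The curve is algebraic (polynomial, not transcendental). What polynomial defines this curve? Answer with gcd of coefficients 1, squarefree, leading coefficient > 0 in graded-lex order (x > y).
x^3 + 3*x^2*y - 3*x*y^2 + 2*x*y

Degree: a generic line meets the curve in up to 3 points, so deg p = 3.
Checking where it meets the axes: every point of the y-axis in the box is on the curve; it meets the x-axis at x = 0 (among the integer gridlines).
Matching integer coefficients to the picture gives p.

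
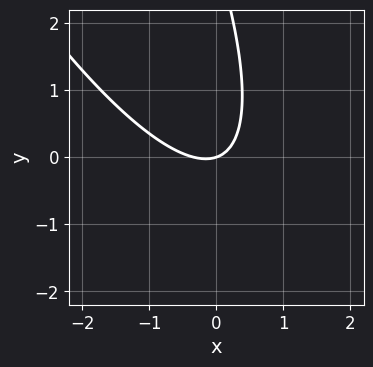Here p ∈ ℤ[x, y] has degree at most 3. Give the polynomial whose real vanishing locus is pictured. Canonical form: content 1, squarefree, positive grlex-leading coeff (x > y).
3*x^2 + 3*x*y + y^2 + x - 3*y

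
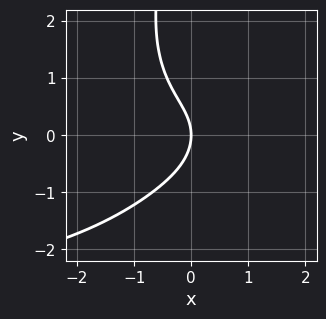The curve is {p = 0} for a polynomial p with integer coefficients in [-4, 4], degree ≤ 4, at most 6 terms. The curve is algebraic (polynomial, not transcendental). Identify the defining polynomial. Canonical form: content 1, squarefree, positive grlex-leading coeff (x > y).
(a) The degree is 4 — the shape is more complex than any degree-3 curve.
(b) Against the integer gridlines: it meets the x-axis at x = 0 (among the integer gridlines); it meets the y-axis at y = 0 (among the integer gridlines).
(c) The integer polynomial consistent with all of this is the stated p.

x^3*y + x*y^3 + 3*x^3 + 2*y^2 + 3*x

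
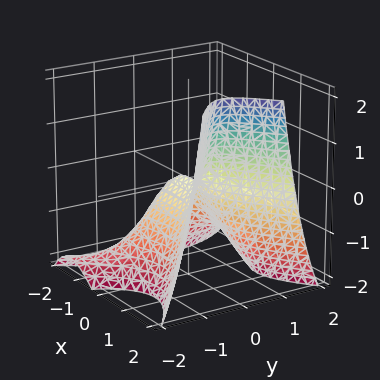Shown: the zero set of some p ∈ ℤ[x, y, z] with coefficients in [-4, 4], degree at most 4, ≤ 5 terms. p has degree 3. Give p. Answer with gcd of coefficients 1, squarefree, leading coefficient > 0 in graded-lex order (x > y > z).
1. The degree is 3 — the shape is more complex than any degree-2 surface.
2. Against the integer gridlines: it meets the z-axis at z = 0 (among the integer gridlines); it meets the x-axis at x = 0 (among the integer gridlines); one y-axis crossing is at y = 0.
3. Putting this together gives p.

x^3 - x*y^2 - y^2*z - 3*y^2 - z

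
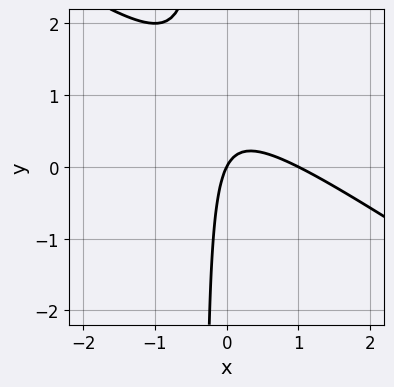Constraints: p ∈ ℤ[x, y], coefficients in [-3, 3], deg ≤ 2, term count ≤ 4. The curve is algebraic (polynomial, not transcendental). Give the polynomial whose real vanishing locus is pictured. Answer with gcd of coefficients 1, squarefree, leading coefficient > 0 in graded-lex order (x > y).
2*x^2 + 3*x*y - 2*x + y

(a) Degree: the shape is more complex than any degree-1 curve, so deg p = 2.
(b) Checking where it meets the axes: it meets the y-axis at y = 0 (among the integer gridlines); among the integer gridlines, it crosses the x-axis at x ∈ {0, 1}.
(c) Assembling these constraints gives the stated polynomial.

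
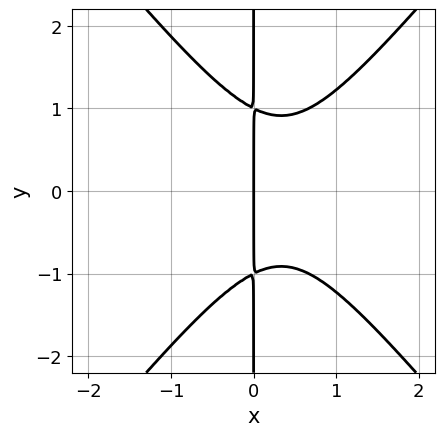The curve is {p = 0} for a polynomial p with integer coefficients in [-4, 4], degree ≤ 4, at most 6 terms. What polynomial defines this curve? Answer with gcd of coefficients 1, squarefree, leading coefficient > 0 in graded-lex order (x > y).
3*x^3 - 2*x*y^2 - 2*x^2 + 2*x

First, degree: the shape is more complex than any degree-2 curve, so deg p = 3.
Next, symmetries: it's symmetric under y → −y, forcing even powers of y.
Next, reading off the gridlines: every point of the y-axis in the box is on the curve; it crosses the x-axis at the gridline x = 0.
Finally, the integer polynomial consistent with all of this is the stated p.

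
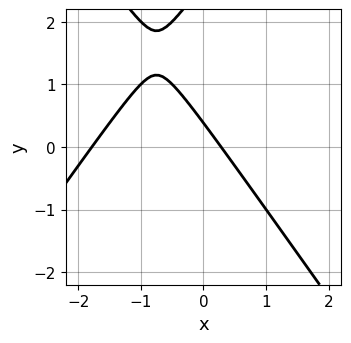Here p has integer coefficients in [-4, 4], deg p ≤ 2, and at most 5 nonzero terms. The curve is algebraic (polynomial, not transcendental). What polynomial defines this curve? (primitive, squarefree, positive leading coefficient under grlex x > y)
2*x^2 - y^2 + 3*x + 3*y - 1

1. deg p = 2.
2. Putting this together gives p.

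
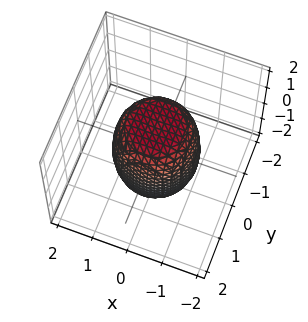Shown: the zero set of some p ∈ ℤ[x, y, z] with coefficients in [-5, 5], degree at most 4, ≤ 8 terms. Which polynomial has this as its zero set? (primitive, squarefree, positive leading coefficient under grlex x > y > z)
2*x^4 + 4*x^2*y^2 + 2*y^4 - x^2 - y^2 + z^2 - 2

First, the degree is 4 — the shape is more complex than any degree-3 surface.
Then, symmetries: rotational symmetry about the z-axis ⇒ p depends on x, y only through x² + y².
Next, from the axis intercepts and sections: a circular section at z = 0 has radius between 1 and 2.
Finally, matching integer coefficients to the picture gives p.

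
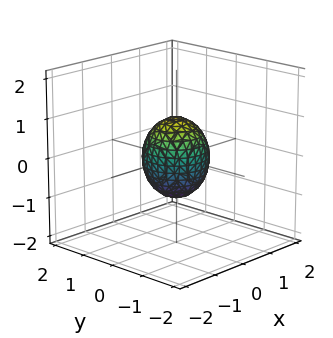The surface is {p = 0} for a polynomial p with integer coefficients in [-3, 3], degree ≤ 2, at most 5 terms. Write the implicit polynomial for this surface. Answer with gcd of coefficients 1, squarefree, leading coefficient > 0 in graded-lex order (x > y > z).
The degree is 2 — bounded and convex; a quadric.
Symmetries: rotational symmetry about the z-axis ⇒ p depends on x, y only through x² + y²; the z ↦ −z reflection is a symmetry, so z appears only in even powers.
Checking where it meets the axes: among the integer gridlines, it crosses the z-axis at z ∈ {-1, 1}; a circular section at z = 0 has radius between 0 and 1.
Solving for integer coefficients yields p as stated.

3*x^2 + 3*y^2 + 2*z^2 - 2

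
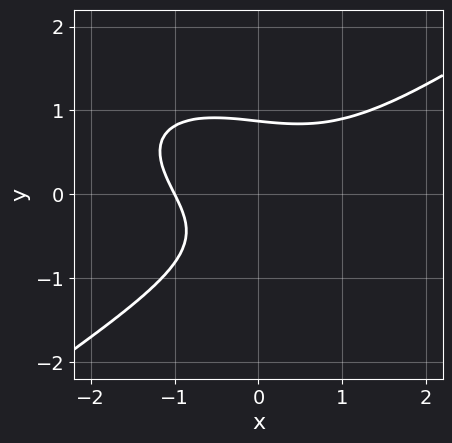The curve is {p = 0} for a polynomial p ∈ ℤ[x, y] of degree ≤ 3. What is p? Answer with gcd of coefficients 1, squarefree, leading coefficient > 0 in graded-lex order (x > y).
x^3 - 3*y^3 - 2*x*y + x + 2

(a) deg p = 3. A generic line meets the curve in up to 3 points.
(b) Reading off the gridlines: it crosses the x-axis at the gridline x = -1.
(c) Matching integer coefficients to the picture gives p.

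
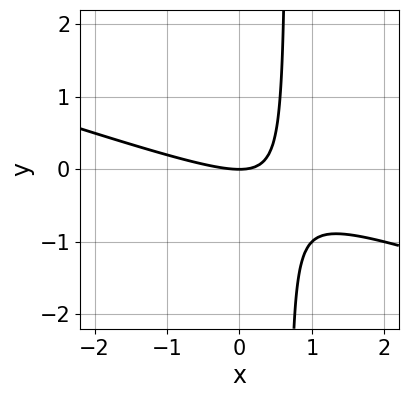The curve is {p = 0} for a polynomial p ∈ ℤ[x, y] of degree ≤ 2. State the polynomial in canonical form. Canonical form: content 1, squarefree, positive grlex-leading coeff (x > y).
x^2 + 3*x*y - 2*y

First, deg p = 2. A generic line meets the curve in up to 2 points.
Next, from the axis intercepts and sections: it meets the x-axis at x = 0 (among the integer gridlines); one y-axis crossing is at y = 0.
Finally, fitting integer coefficients to these (and the overall shape) gives p.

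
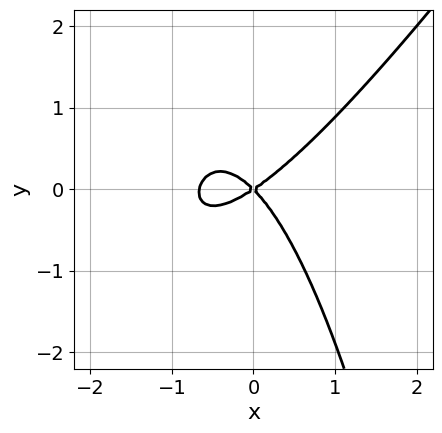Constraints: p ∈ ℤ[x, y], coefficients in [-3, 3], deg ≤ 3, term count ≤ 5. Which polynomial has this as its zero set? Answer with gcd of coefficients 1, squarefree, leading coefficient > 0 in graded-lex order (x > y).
3*x^3 - 2*x^2*y + 2*x^2 - x*y - 3*y^2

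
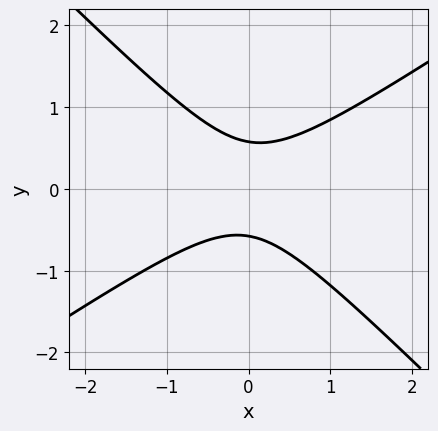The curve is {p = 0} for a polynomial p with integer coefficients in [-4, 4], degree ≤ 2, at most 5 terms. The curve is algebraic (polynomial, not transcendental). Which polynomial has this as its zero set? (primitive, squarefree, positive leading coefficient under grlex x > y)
2*x^2 - x*y - 3*y^2 + 1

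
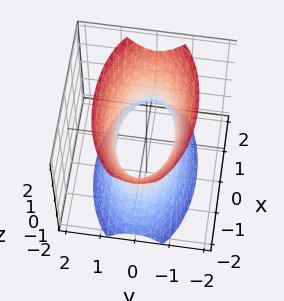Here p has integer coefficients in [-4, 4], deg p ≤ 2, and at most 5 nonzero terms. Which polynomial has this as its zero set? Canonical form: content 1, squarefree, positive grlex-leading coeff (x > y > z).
deg p = 2.
Symmetries: the z ↦ −z reflection is a symmetry, so z appears only in even powers; it's symmetric under y → −y, forcing even powers of y; it's symmetric under x → −x, forcing even powers of x.
Reading off the gridlines: it misses every integer gridline on the z-axis.
These observations pin down the coefficients.

x^2 + 3*y^2 - z^2 - 2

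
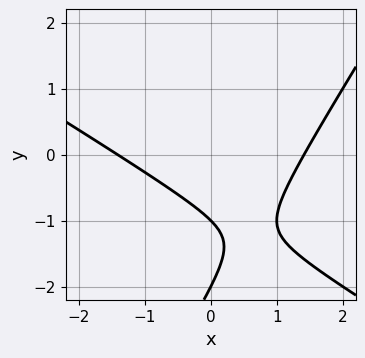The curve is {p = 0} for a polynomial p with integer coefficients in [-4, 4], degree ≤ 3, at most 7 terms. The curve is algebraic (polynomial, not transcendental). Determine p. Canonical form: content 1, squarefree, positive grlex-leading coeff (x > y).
x^2 + x*y - y^2 - 3*y - 2

1. deg p = 2. A generic line meets the curve in up to 2 points.
2. Observable constraints: the y-axis gridline crossings are at y ∈ {-2, -1}.
3. Solving for integer coefficients yields p as stated.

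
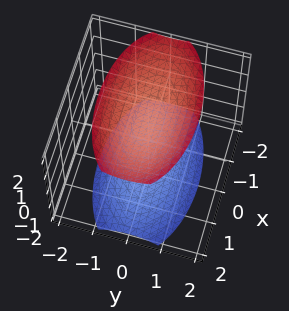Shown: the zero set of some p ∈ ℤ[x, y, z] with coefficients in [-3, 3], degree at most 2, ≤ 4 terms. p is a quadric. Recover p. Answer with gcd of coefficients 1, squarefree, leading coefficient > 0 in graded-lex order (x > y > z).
1. The picture has 2 separate pieces.
2. deg p = 2.
3. Symmetries: the z ↦ −z reflection is a symmetry, so z appears only in even powers; the y ↦ −y reflection is a symmetry, so y appears only in even powers; the x ↦ −x reflection is a symmetry, so x appears only in even powers.
4. Observable constraints: no y-intercept at any integer in the box; the surface avoids every integer x-axis point in the box.
5. Together with the visible shape, these determine p as stated.

x^2 + 3*y^2 - 2*z^2 + 3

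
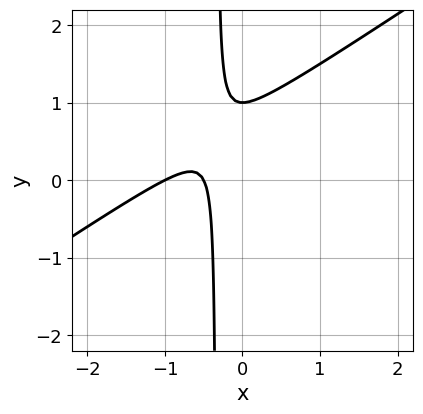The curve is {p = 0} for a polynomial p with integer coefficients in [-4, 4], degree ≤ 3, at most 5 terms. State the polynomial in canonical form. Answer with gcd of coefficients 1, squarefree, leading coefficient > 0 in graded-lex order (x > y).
2*x^2 - 3*x*y + 3*x - y + 1

First, deg p = 2.
Next, observable constraints: it meets the x-axis at x = -1 (among the integer gridlines); it crosses the y-axis at the gridline y = 1.
Finally, fitting integer coefficients to these (and the overall shape) gives p.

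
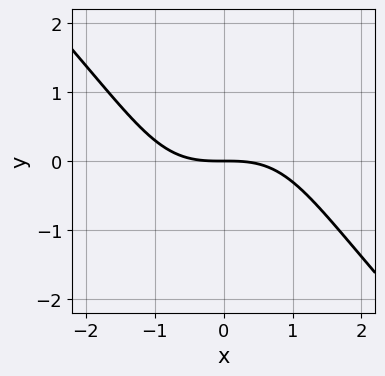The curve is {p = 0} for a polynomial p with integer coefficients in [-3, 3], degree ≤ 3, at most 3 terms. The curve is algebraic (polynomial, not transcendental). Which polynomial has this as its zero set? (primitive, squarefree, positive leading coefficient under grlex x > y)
x^3 - x*y^2 + 3*y

First, the degree is 3 — no degree-2 curve has this shape.
Next, observable constraints: one x-axis crossing is at x = 0; it crosses the y-axis at the gridline y = 0.
Finally, these observations pin down the coefficients.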